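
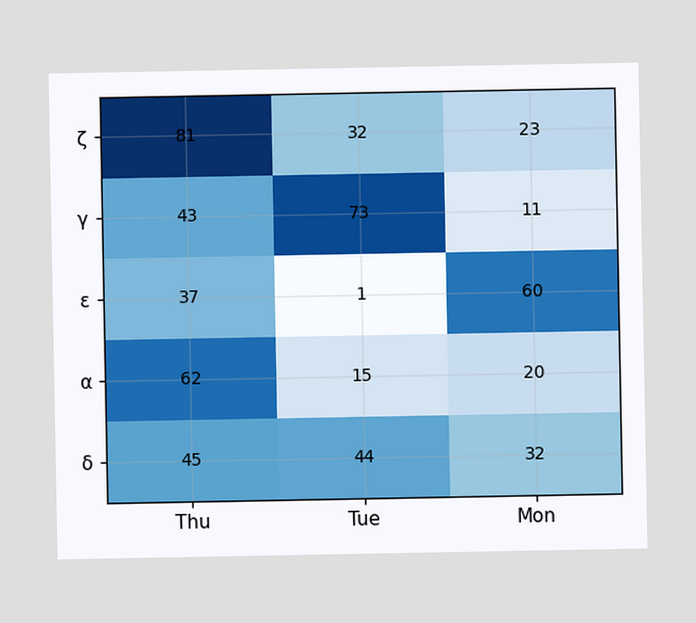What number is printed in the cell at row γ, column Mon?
11

The (γ, Mon) cell reads 11.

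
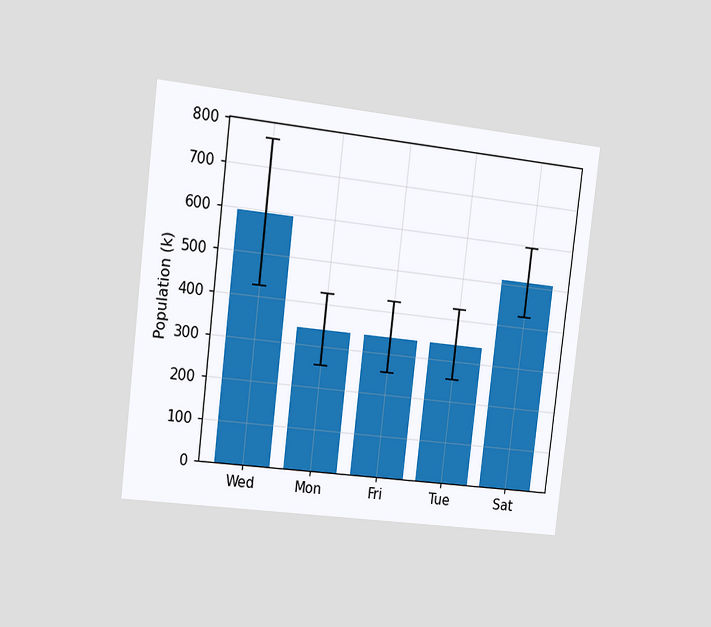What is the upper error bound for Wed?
765k

The chart is tilted about 7° clockwise and viewed slightly from the left. The Wed bar's upper whisker reaches 765k.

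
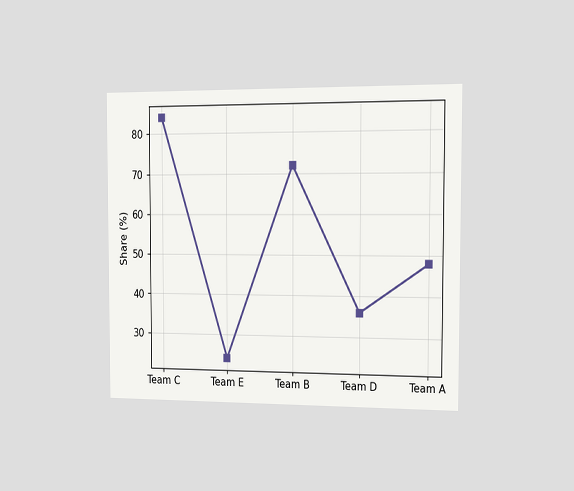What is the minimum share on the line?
24%

The chart is viewed slightly from the right. The lowest point is at Team E, and reading across to the y-axis gives 24%.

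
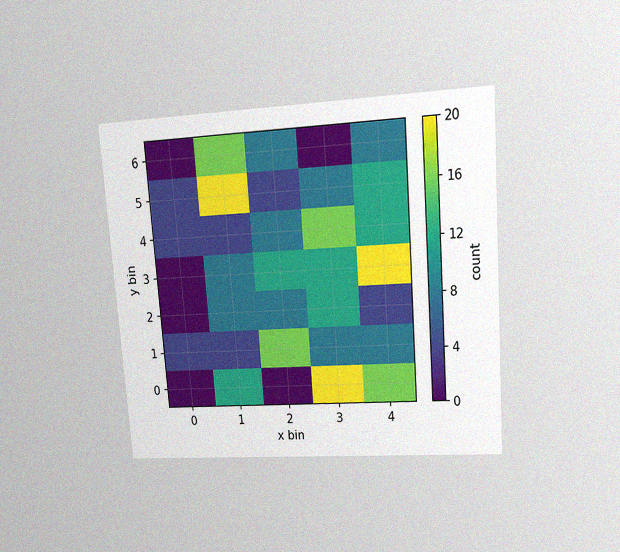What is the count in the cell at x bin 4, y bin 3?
The chart is tilted about 4° counter-clockwise and viewed at a slight angle, with some photo noise. Matching the cell (4, 3) against the colorbar gives 20.

20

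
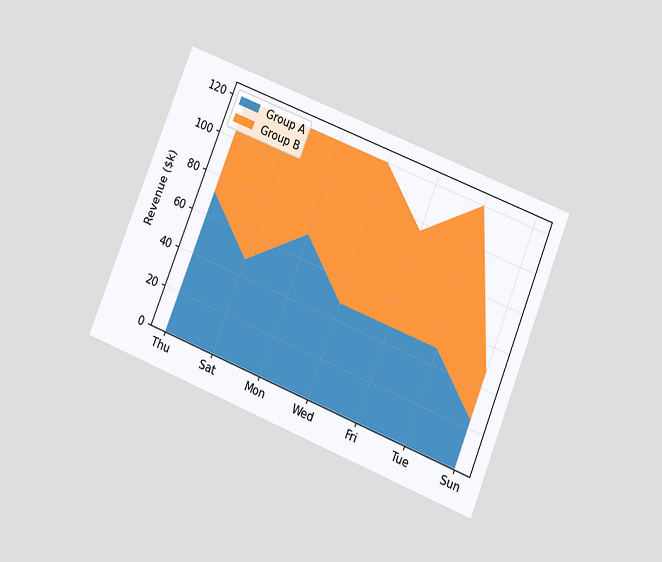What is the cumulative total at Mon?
The chart is tilted about 22° clockwise and viewed at a slight angle. The stacked total at Mon reaches $120k.

$120k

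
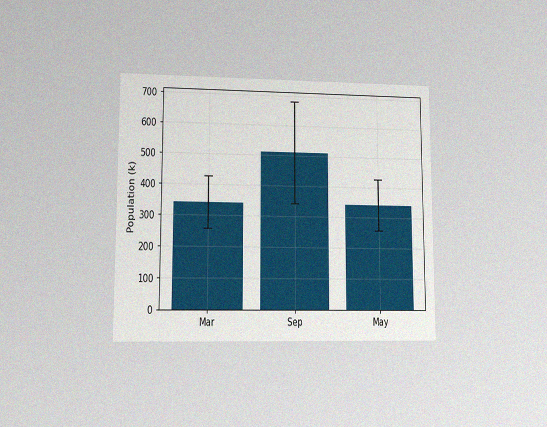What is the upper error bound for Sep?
680k

The chart is viewed at a slight angle, with some photo noise. The Sep bar's upper whisker reaches 680k.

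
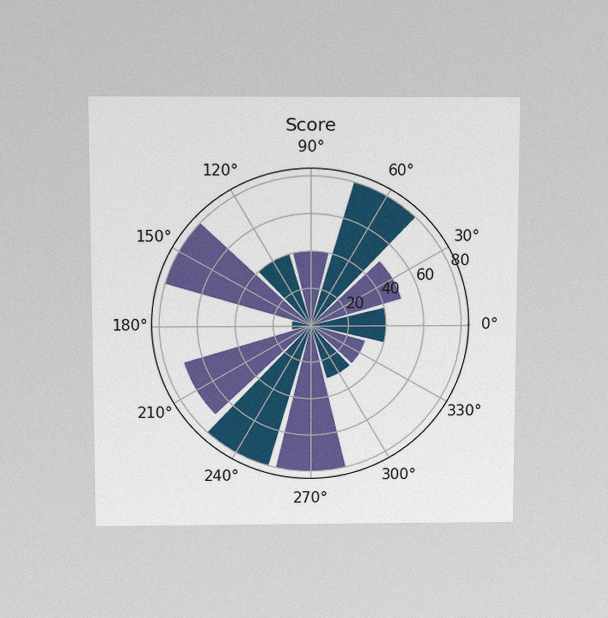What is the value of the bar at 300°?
30

The chart is viewed slightly from above, with some photo noise. The bar at 300° reaches 30 on the radial axis.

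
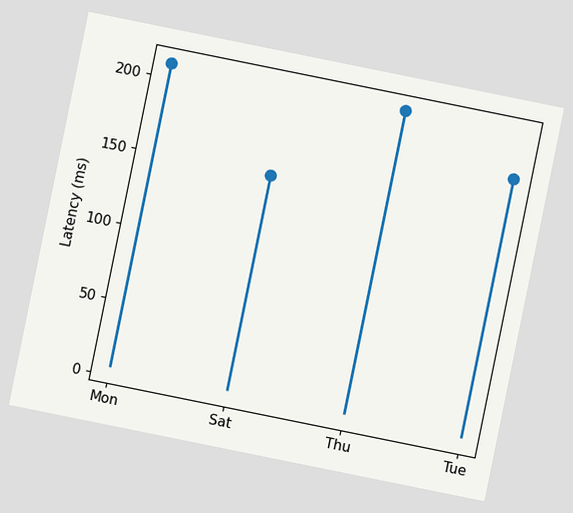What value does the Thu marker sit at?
210ms

The chart is tilted about 11° clockwise. The Thu marker sits at 210ms.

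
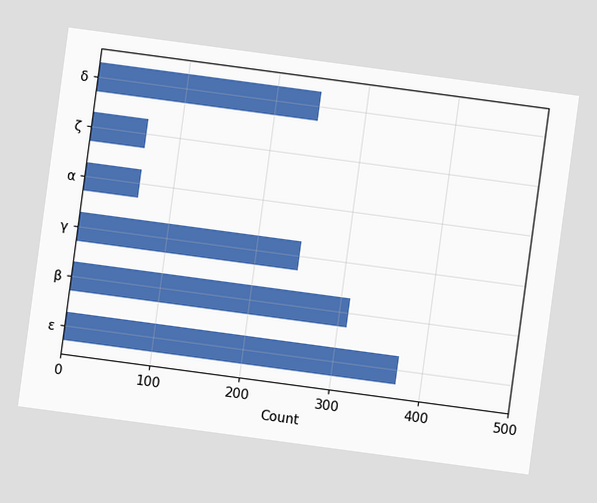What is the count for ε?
372

The chart is tilted about 8° clockwise. Reading along the chart's x-axis, the ε bar reaches 372.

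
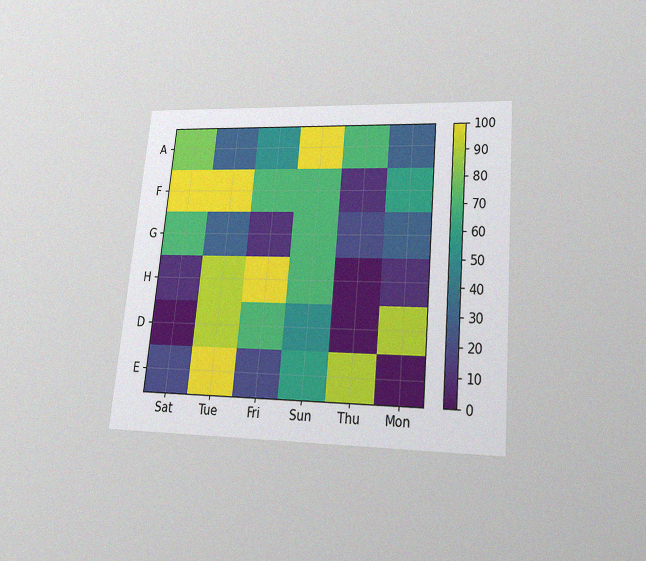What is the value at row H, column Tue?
The chart is tilted about 5° clockwise and viewed slightly from below, with some photo noise. Matching cell (H, Tue) against the colorbar gives 90.

90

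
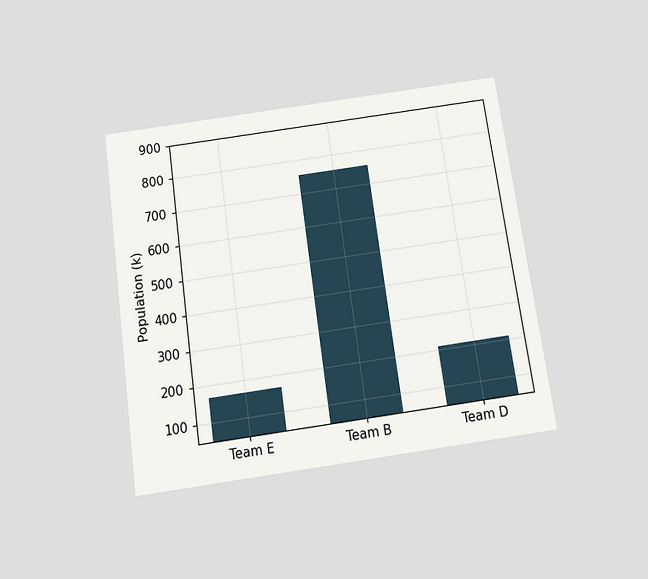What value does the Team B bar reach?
The chart is tilted about 8° counter-clockwise and viewed slightly from below. Reading along the chart's y-axis, the Team B bar reaches 756k.

756k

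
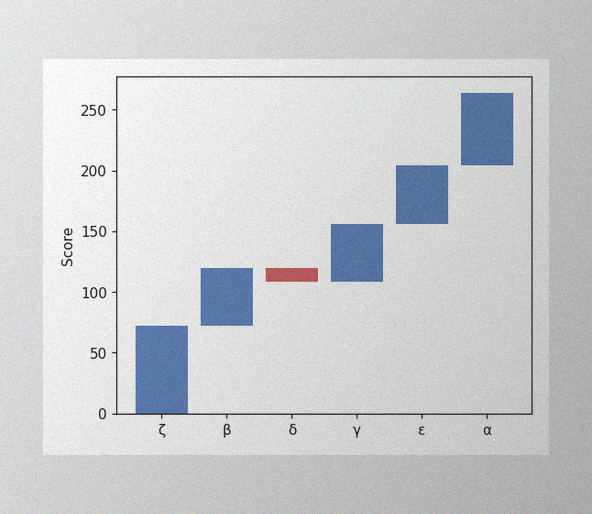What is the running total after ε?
The image has some photo noise and uneven lighting. After ε the running total reaches 204.

204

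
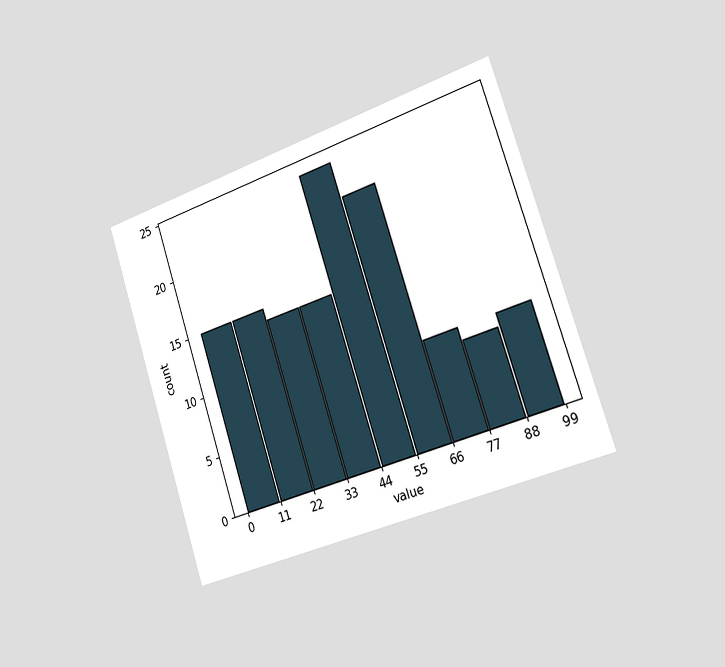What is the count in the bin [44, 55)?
The chart is tilted about 18° counter-clockwise and viewed slightly from the right. The [44, 55) bin has height 24.

24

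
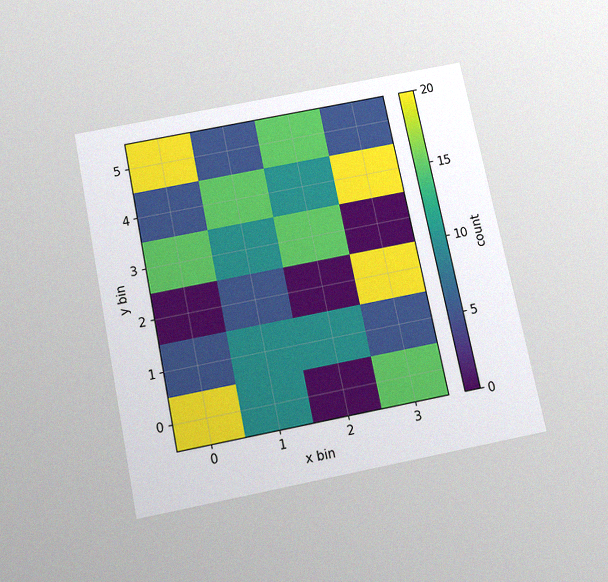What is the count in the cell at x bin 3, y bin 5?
The chart is tilted about 12° counter-clockwise and viewed slightly from below, with some photo noise. Matching the cell (3, 5) against the colorbar gives 5.

5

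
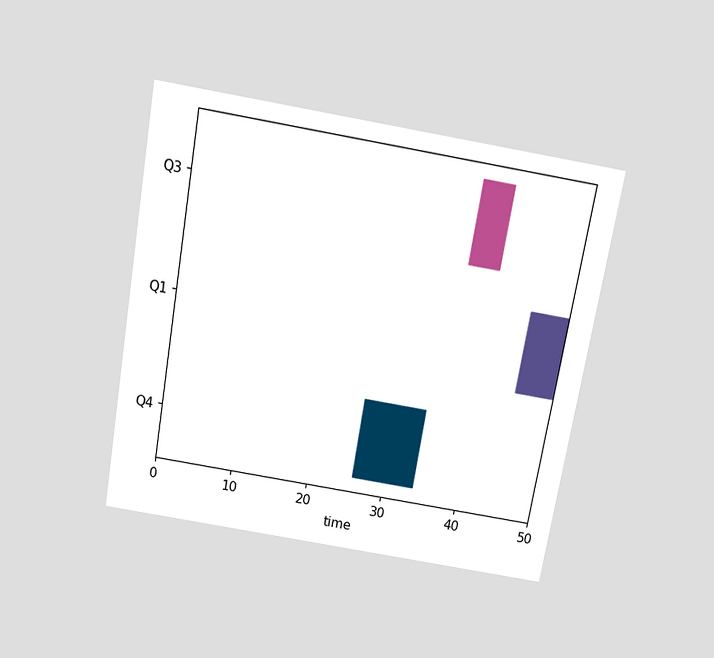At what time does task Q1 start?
45

The chart is tilted about 10° clockwise and viewed slightly from above. The Q1 bar begins at t=45.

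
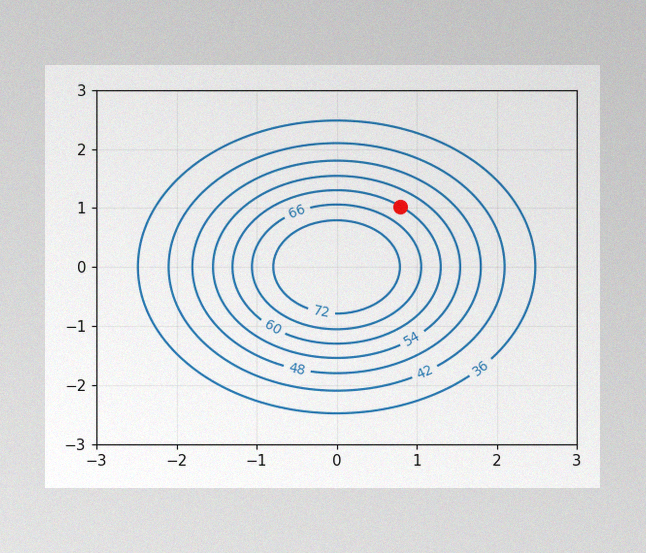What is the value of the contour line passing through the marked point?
The image has some photo noise and uneven lighting. The marked point sits on the contour labelled 60.

60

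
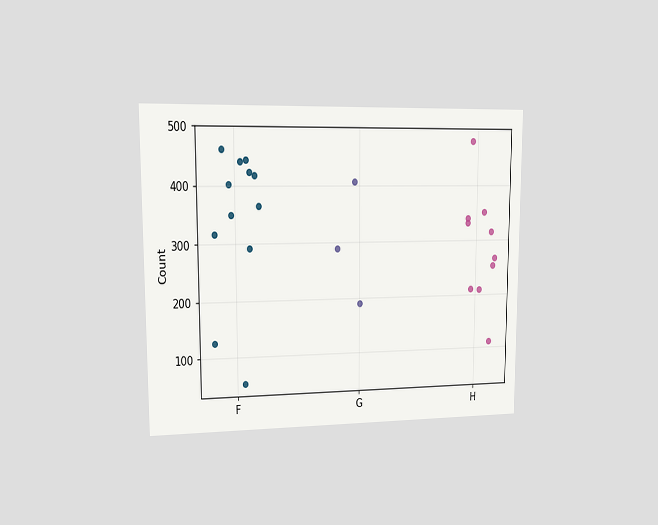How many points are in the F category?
The chart is viewed at a slight angle. Counting the markers in the F column gives 12.

12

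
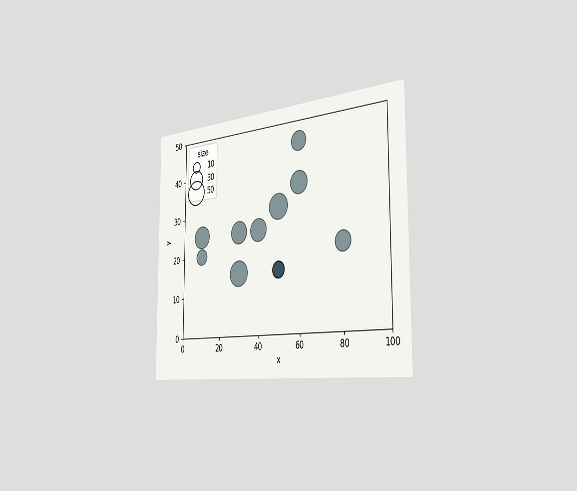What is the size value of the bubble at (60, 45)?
30

The chart is viewed slightly from the right. Matching the bubble at (60, 45) against the size legend gives 30.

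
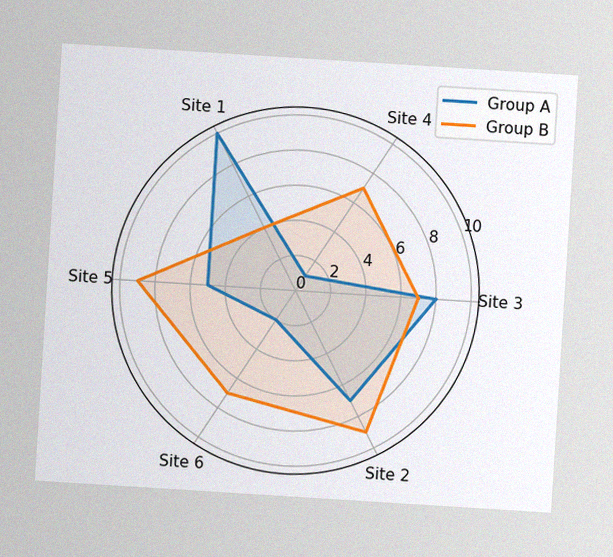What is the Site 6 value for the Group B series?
7

The chart is tilted about 4° clockwise, with some photo noise. On the Site 6 axis, Group B reaches 7.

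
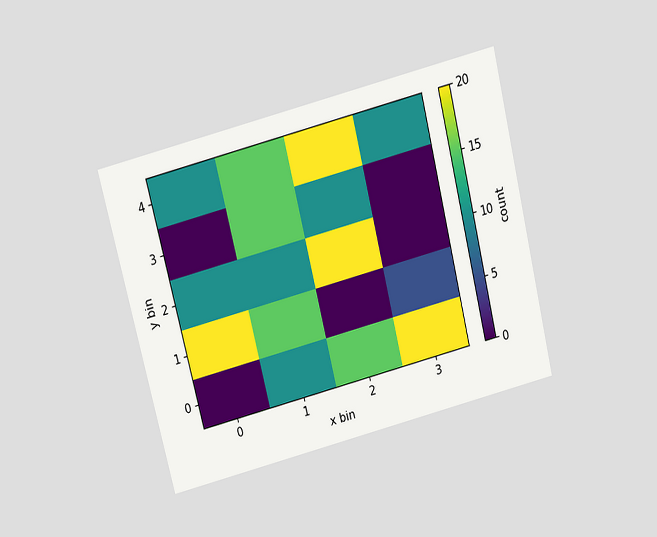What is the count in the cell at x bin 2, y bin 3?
10

The chart is tilted about 14° counter-clockwise and viewed slightly from above. Matching the cell (2, 3) against the colorbar gives 10.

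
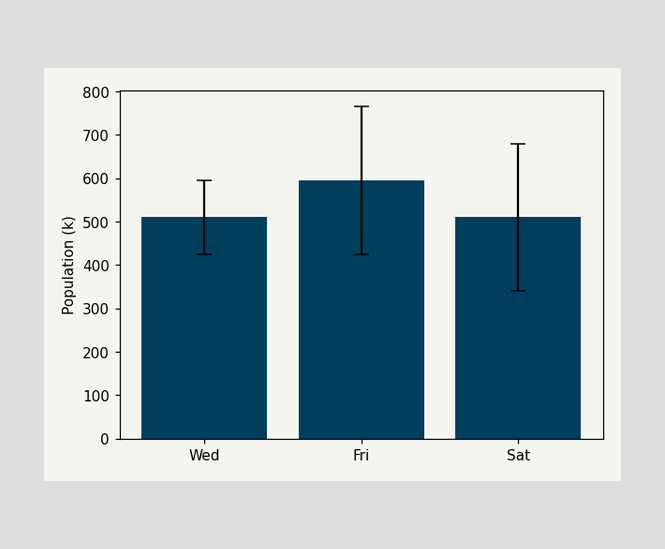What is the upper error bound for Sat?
680k

The Sat bar's upper whisker reaches 680k.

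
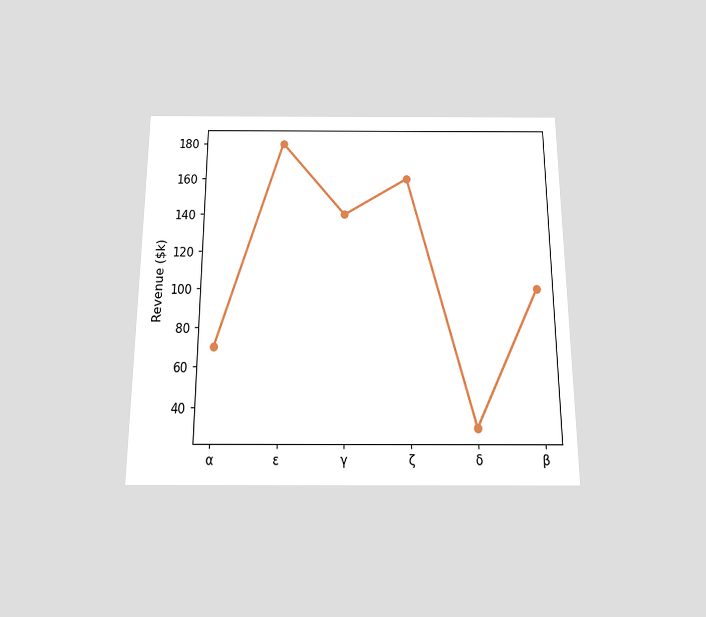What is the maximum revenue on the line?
The chart is viewed slightly from below. The highest point is at ε, and reading across to the y-axis gives $180k.

$180k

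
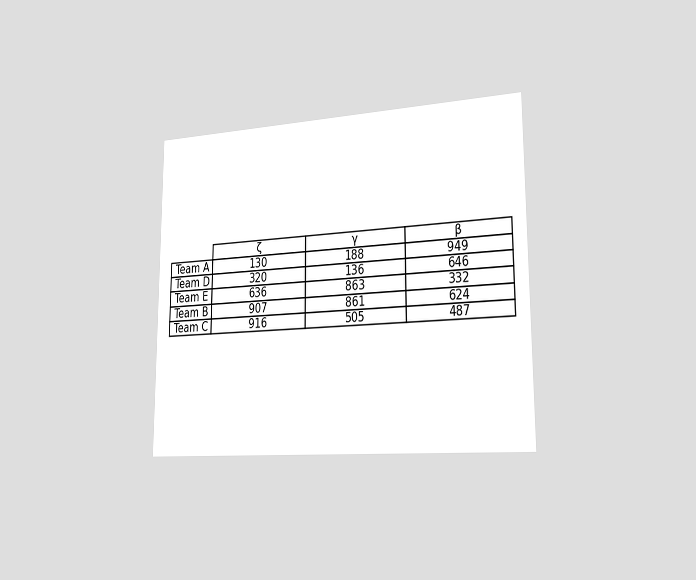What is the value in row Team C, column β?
487

The chart is viewed slightly from the right. The (Team C, β) cell reads 487.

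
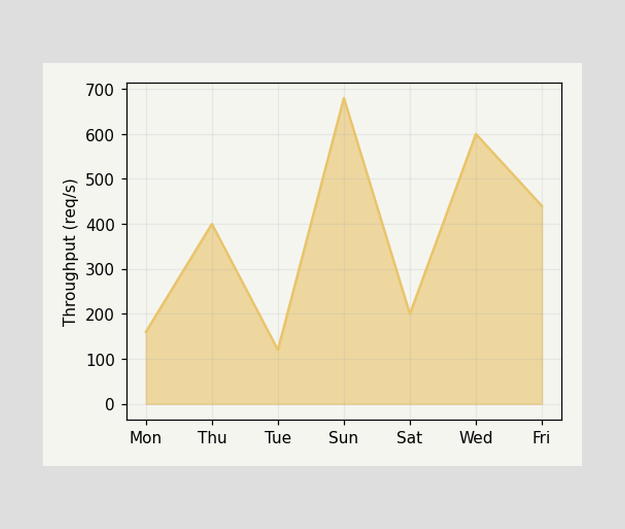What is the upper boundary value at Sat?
200req/s

At Sat the upper boundary is at 200req/s.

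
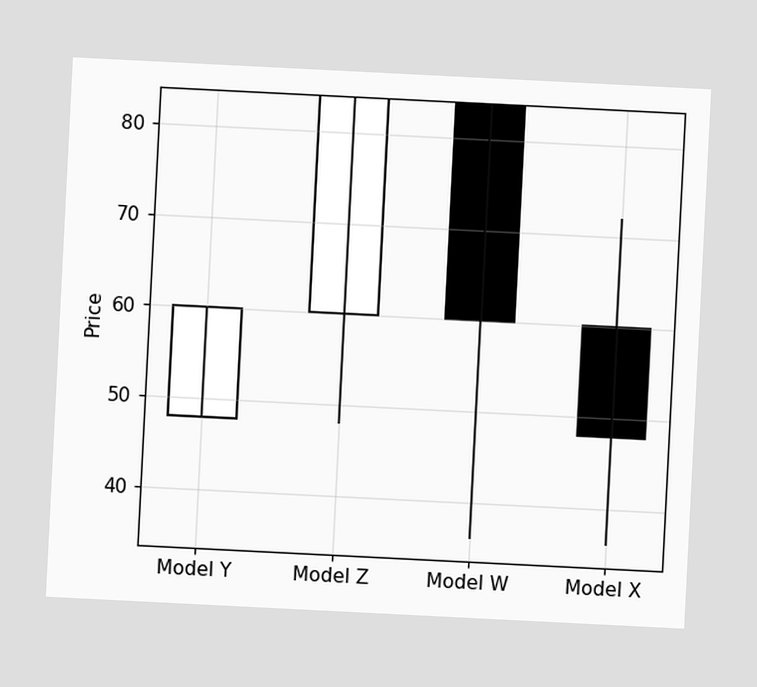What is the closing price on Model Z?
84

The chart is tilted about 3° clockwise. The Model Z candle closes at 84.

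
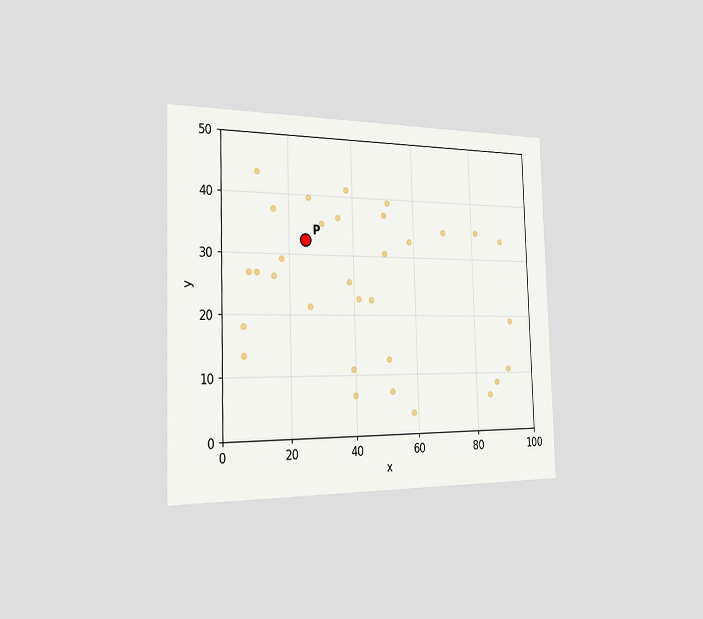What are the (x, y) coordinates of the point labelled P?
(25, 32.5)

The chart is viewed slightly from the left. Following the gridlines from P to each axis, P sits at (25, 32.5).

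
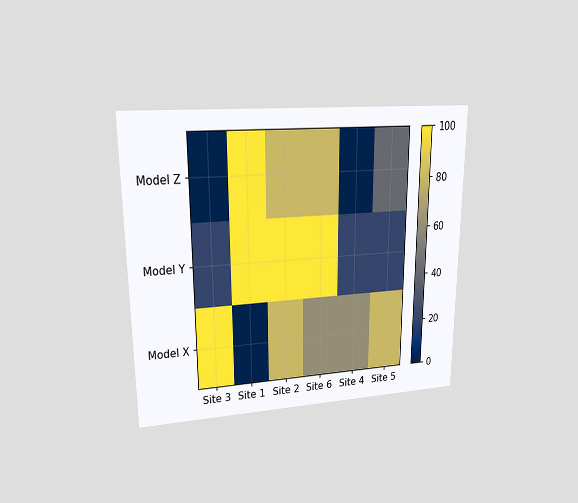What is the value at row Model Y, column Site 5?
The chart is viewed at a slight angle. Matching cell (Model Y, Site 5) against the colorbar gives 20.

20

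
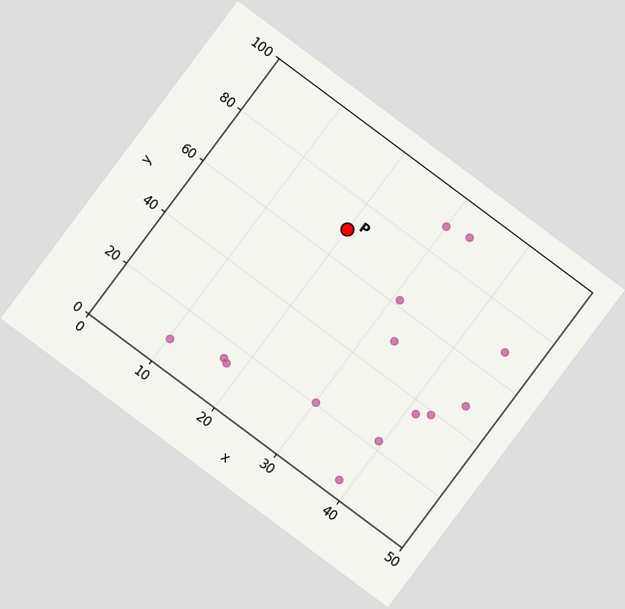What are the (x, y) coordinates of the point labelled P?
The chart is tilted about 37° clockwise. Following the gridlines from P to each axis, P sits at (20, 70).

(20, 70)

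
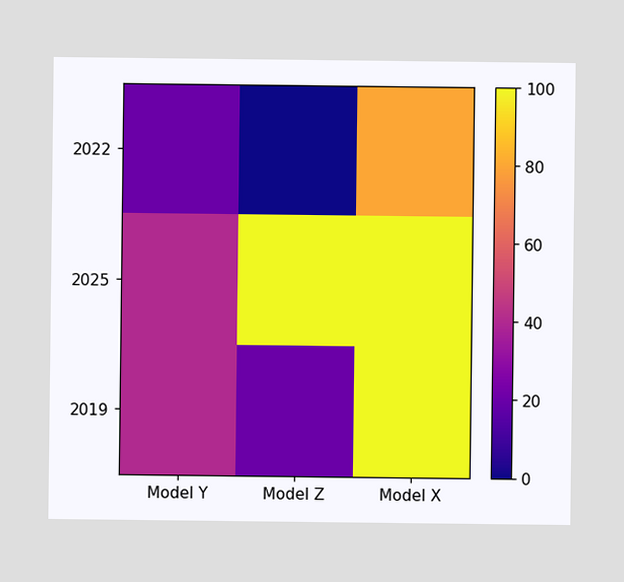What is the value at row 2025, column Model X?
100

Matching cell (2025, Model X) against the colorbar gives 100.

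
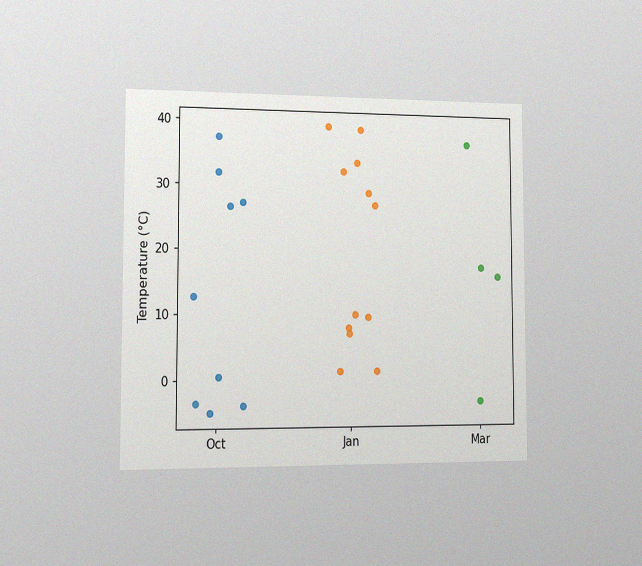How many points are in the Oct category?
The chart is viewed slightly from the left, with some photo noise. Counting the markers in the Oct column gives 9.

9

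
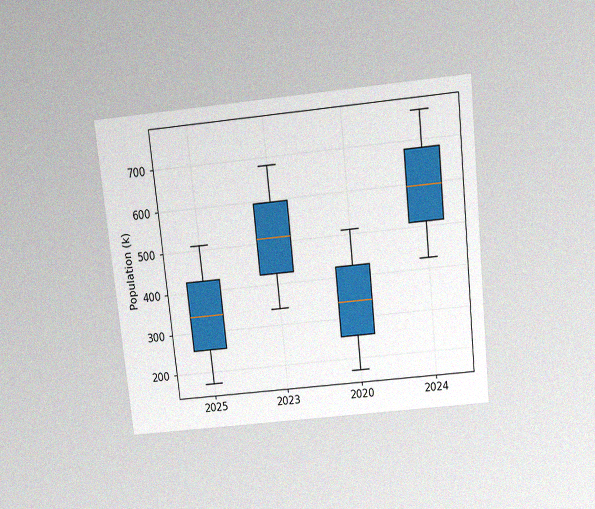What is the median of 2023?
510k

The chart is tilted about 6° counter-clockwise and viewed slightly from above, with some photo noise. The median line in the 2023 box sits at 510k.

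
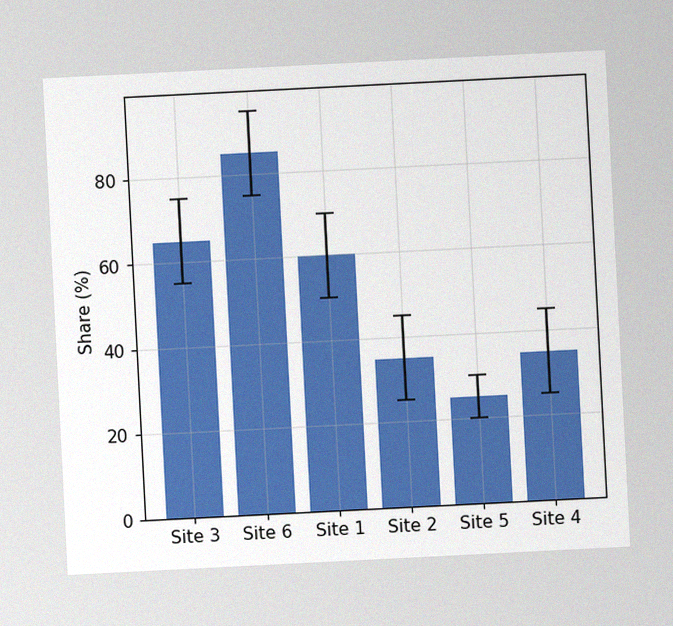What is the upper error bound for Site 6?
The chart is tilted about 3° counter-clockwise, with some photo noise. The Site 6 bar's upper whisker reaches 95%.

95%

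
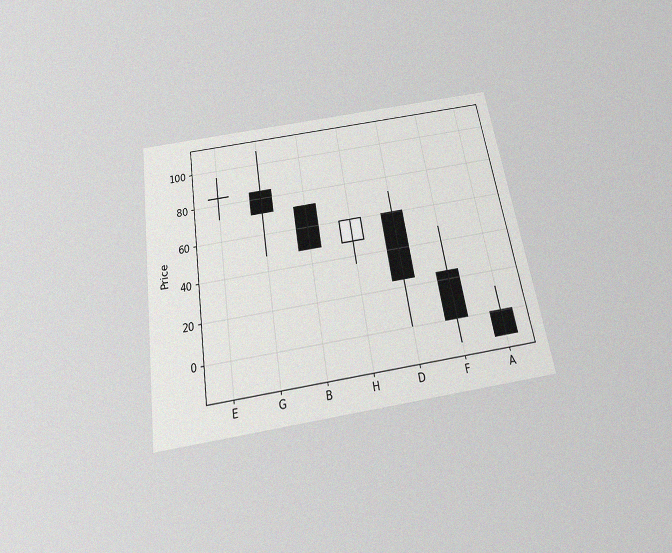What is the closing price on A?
-12

The chart is tilted about 9° counter-clockwise and viewed slightly from below, with some photo noise. The A candle closes at -12.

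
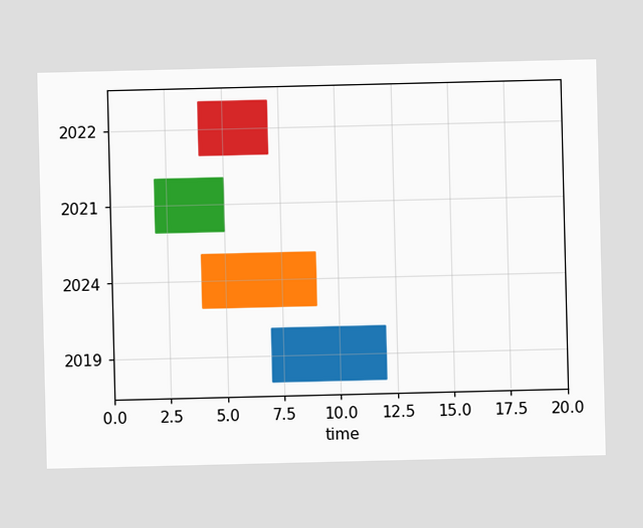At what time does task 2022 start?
4

The 2022 bar begins at t=4.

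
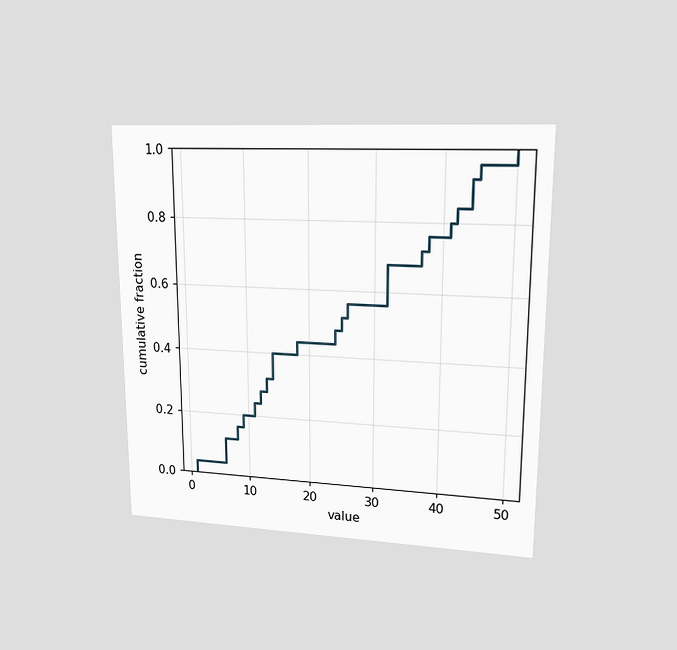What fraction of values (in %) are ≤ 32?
The chart is viewed at a slight angle. At x=32 the ECDF step is at 68%.

68%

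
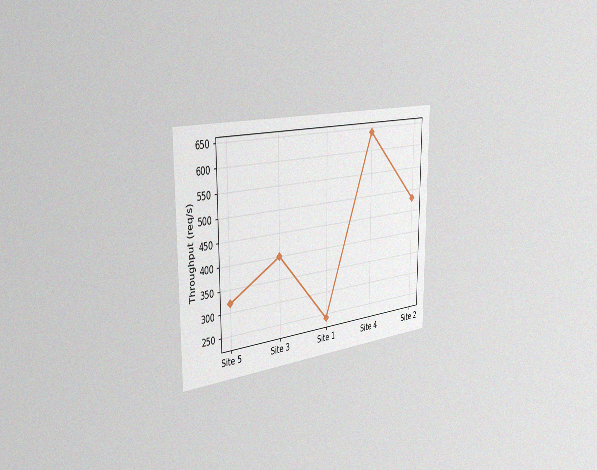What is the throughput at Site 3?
The chart is viewed slightly from the left, with some photo noise. At Site 3, the line is at 400req/s.

400req/s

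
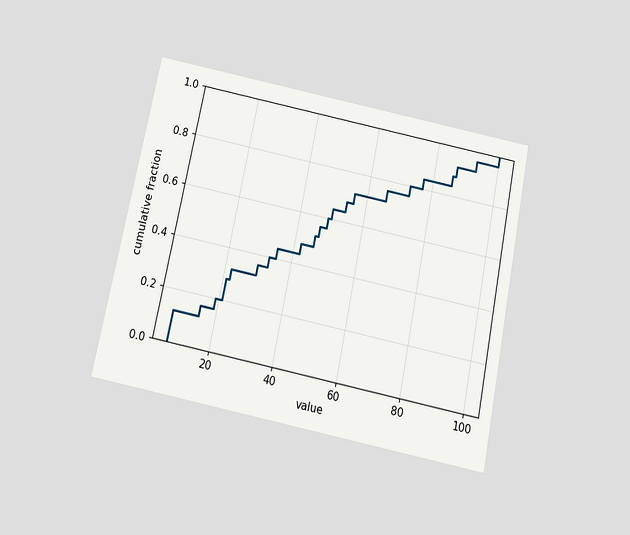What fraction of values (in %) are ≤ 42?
The chart is tilted about 11° clockwise and viewed slightly from below. At x=42 the ECDF step is at 48%.

48%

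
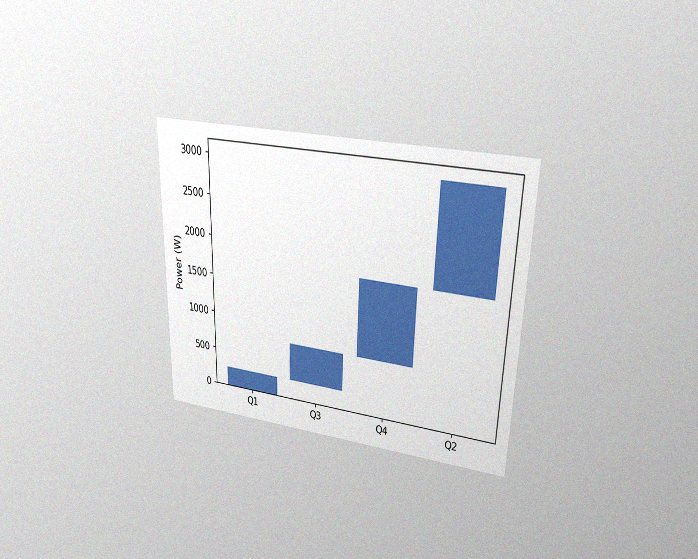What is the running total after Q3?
750W

The chart is viewed at a slight angle, with some photo noise. After Q3 the running total reaches 750W.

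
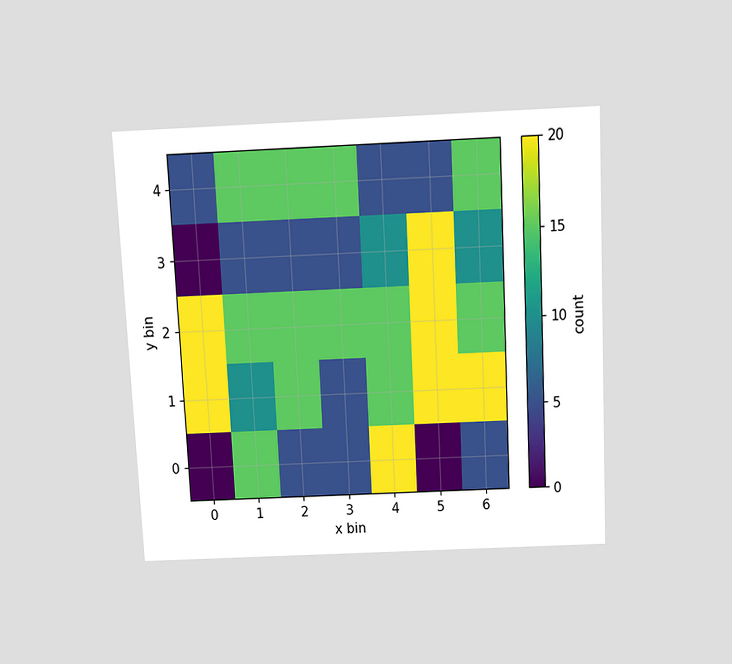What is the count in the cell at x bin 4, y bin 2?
The chart is tilted about 3° counter-clockwise and viewed slightly from above. Matching the cell (4, 2) against the colorbar gives 15.

15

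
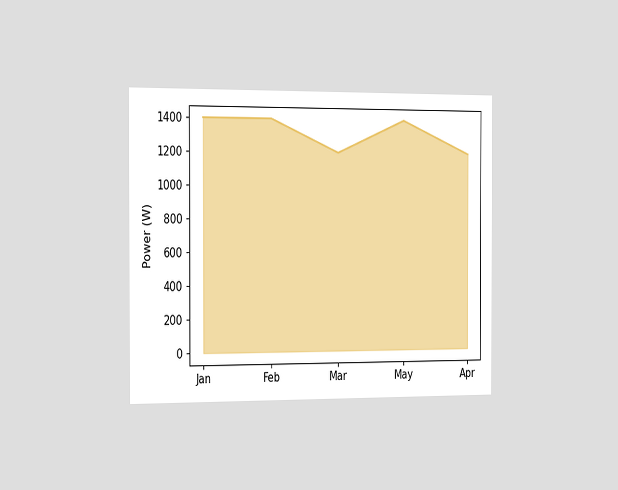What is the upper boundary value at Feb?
The chart is viewed slightly from the left. At Feb the upper boundary is at 1400W.

1400W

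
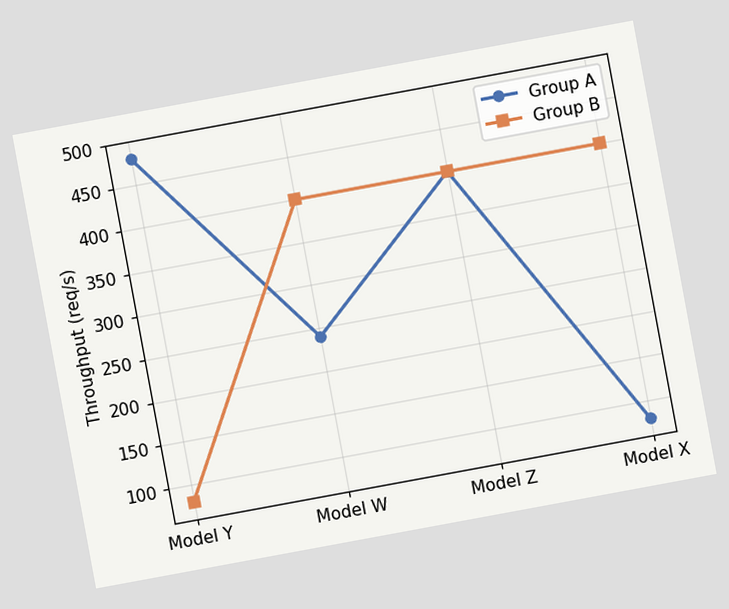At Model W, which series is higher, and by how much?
Group B, by 160req/s

The chart is tilted about 10° counter-clockwise. At Model W, Group B sits above the other line by 160req/s.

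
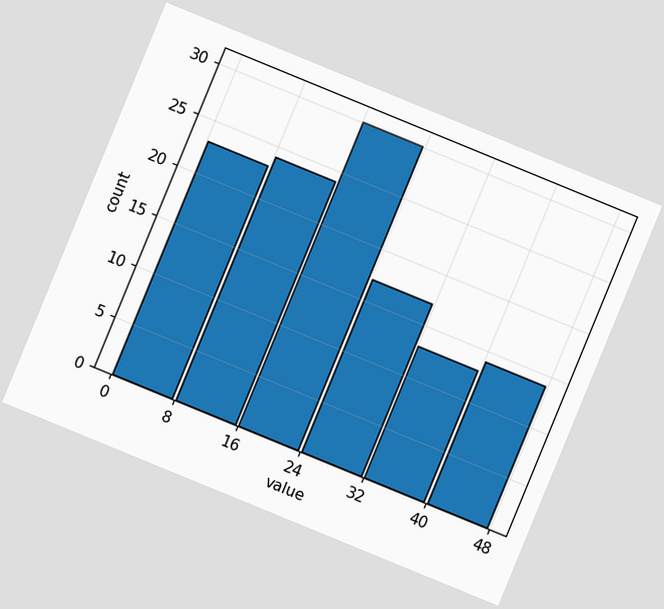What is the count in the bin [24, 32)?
17

The chart is tilted about 22° clockwise. The [24, 32) bin has height 17.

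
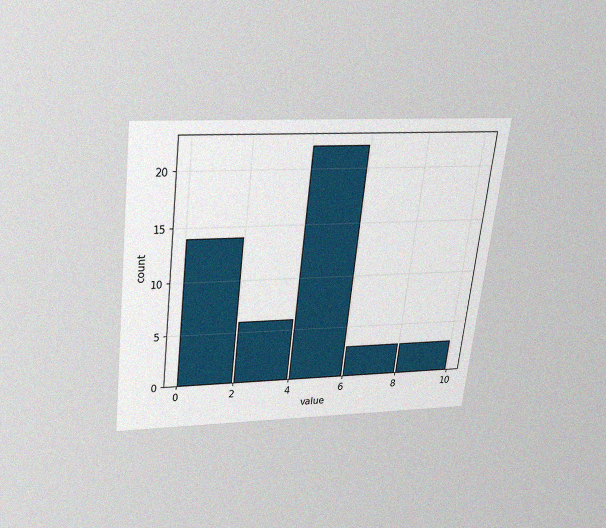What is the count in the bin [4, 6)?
22

The chart is tilted about 7° clockwise and viewed slightly from above, with some photo noise. The [4, 6) bin has height 22.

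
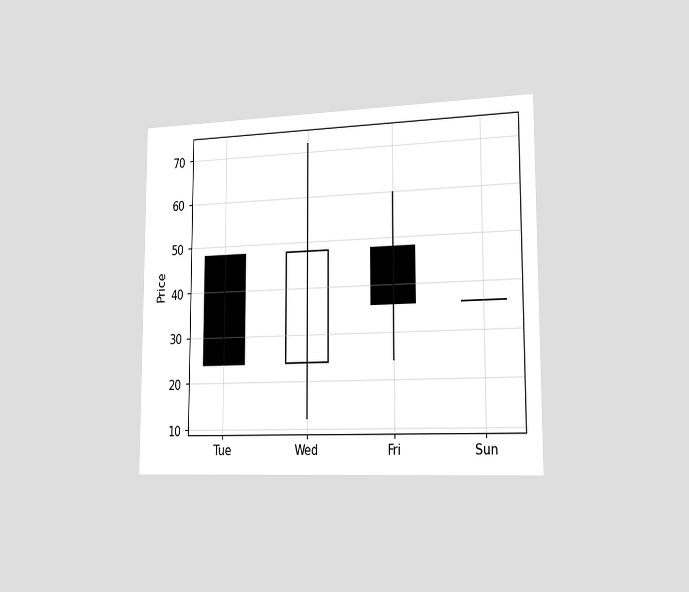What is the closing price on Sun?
36

The chart is viewed slightly from the right. The Sun candle closes at 36.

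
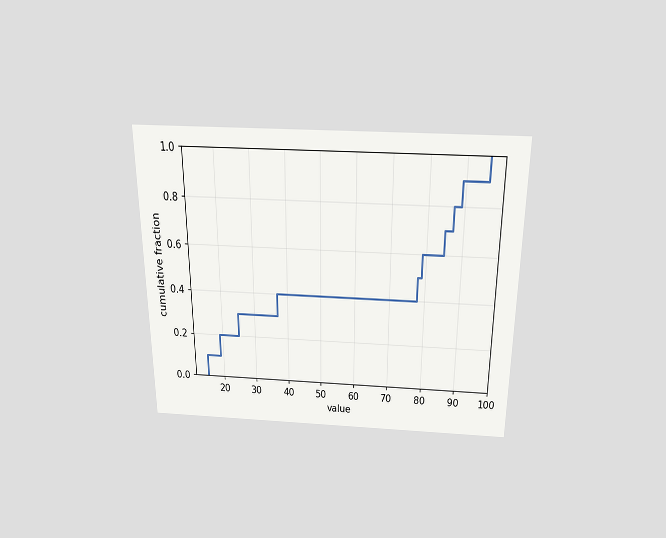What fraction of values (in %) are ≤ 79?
60%

The chart is viewed slightly from above. At x=79 the ECDF step is at 60%.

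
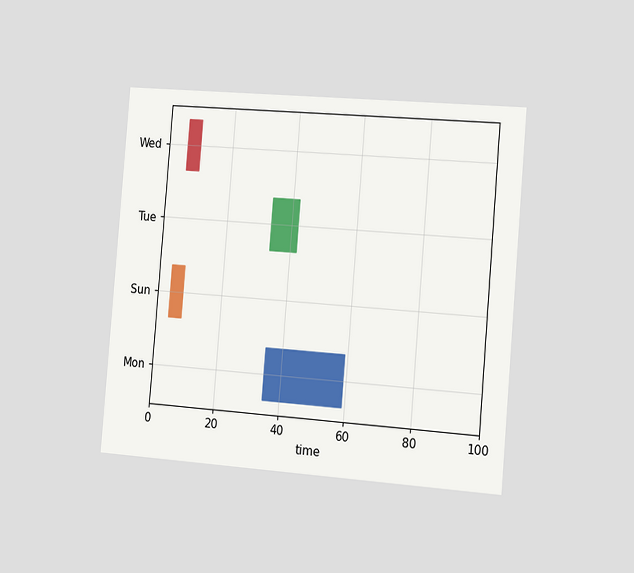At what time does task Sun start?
The chart is tilted about 5° clockwise and viewed slightly from the right. The Sun bar begins at t=4.

4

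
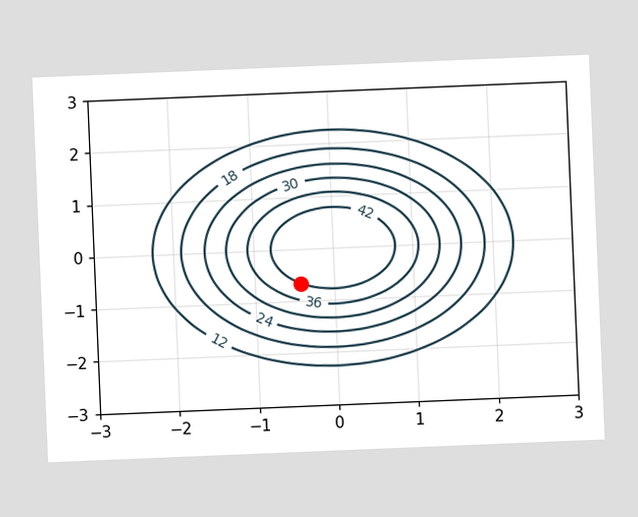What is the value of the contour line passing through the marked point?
The chart is tilted about 2° counter-clockwise. The marked point sits on the contour labelled 42.

42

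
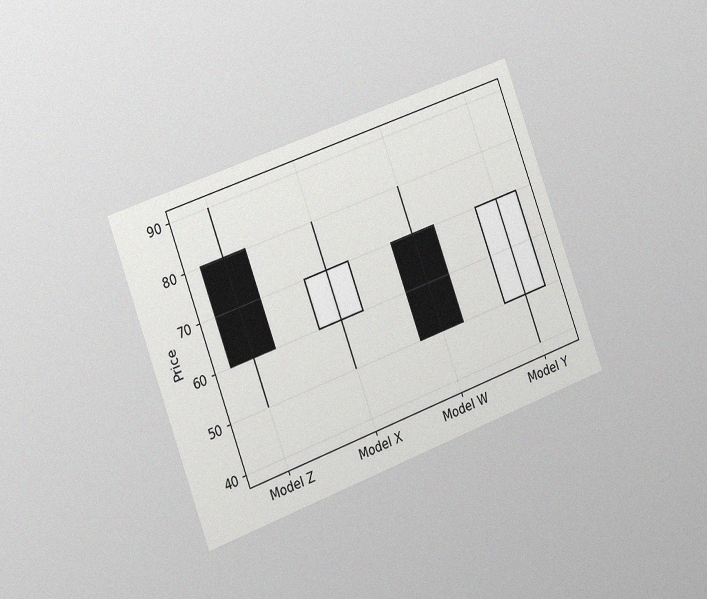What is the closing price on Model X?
The chart is tilted about 20° counter-clockwise and viewed slightly from the left, with some photo noise. The Model X candle closes at 70.

70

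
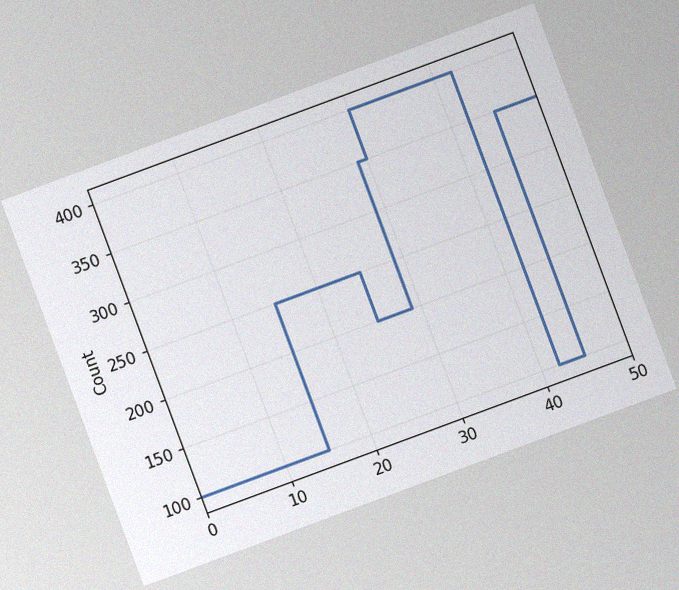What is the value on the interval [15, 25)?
The chart is tilted about 20° counter-clockwise, with some photo noise. On [15, 25) the step sits at 250.

250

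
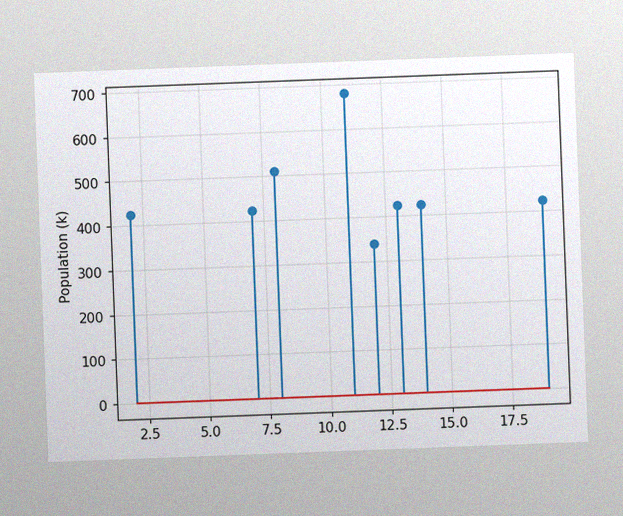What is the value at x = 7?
The chart is tilted about 2° counter-clockwise, with some photo noise. The stem at x=7 reaches 425k.

425k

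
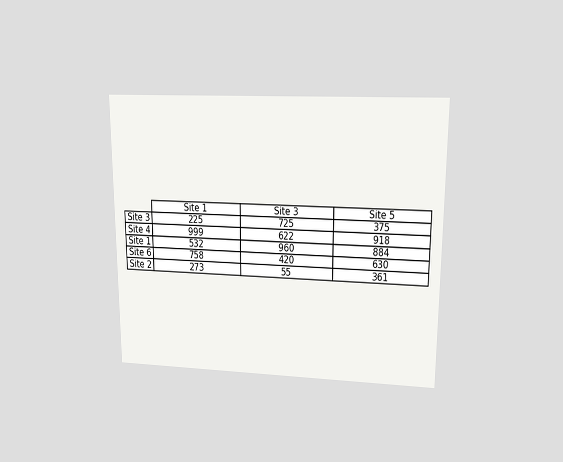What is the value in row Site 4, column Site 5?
The chart is viewed at a slight angle. The (Site 4, Site 5) cell reads 918.

918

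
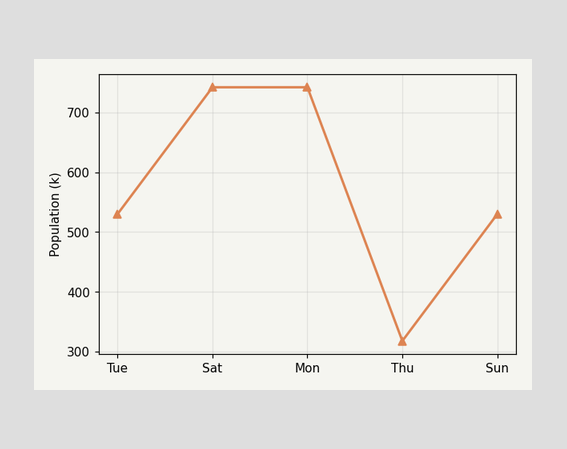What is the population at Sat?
At Sat, the line is at 742k.

742k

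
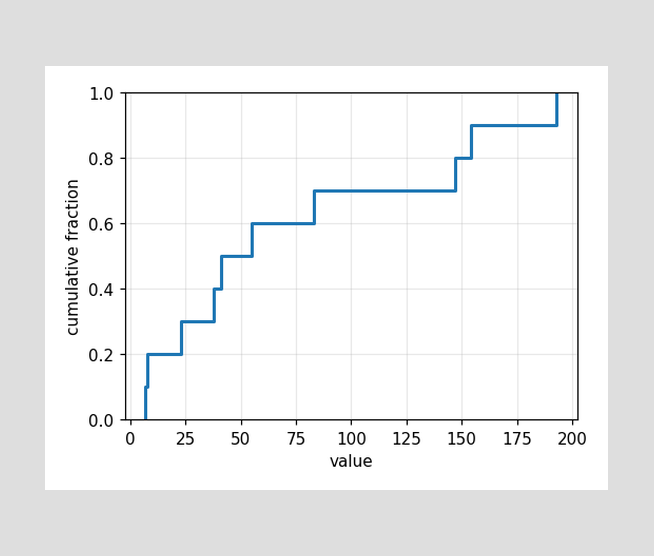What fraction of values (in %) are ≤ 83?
At x=83 the ECDF step is at 70%.

70%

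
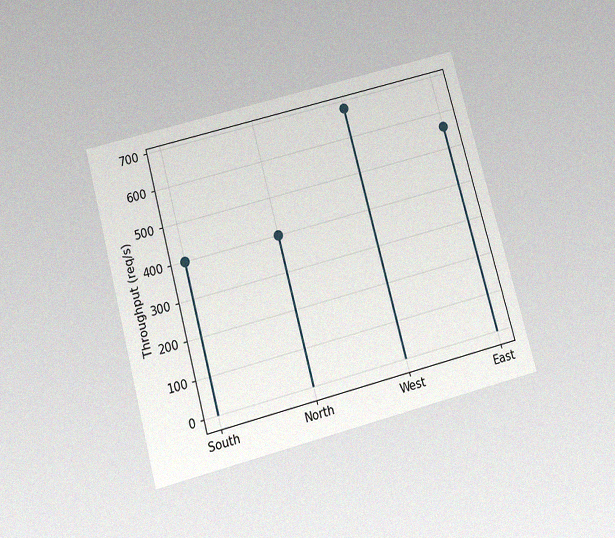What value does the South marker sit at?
400req/s

The chart is tilted about 15° counter-clockwise and viewed slightly from below, with some photo noise. The South marker sits at 400req/s.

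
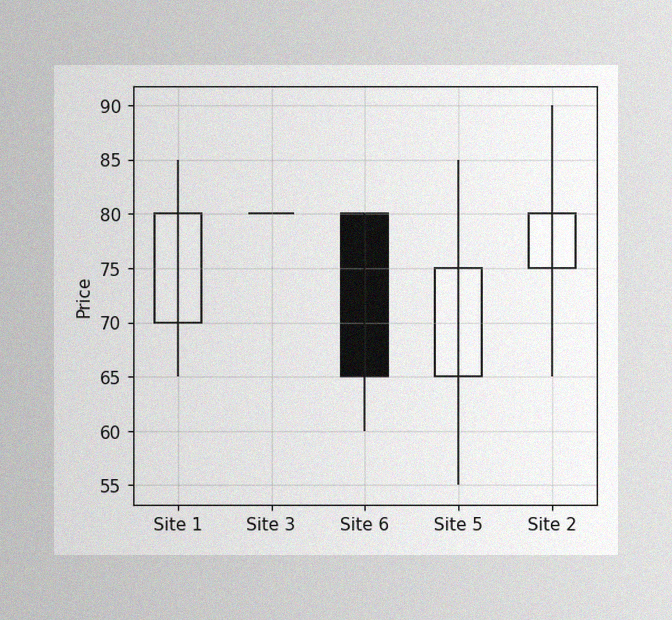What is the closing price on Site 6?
The image has some photo noise and uneven lighting. The Site 6 candle closes at 65.

65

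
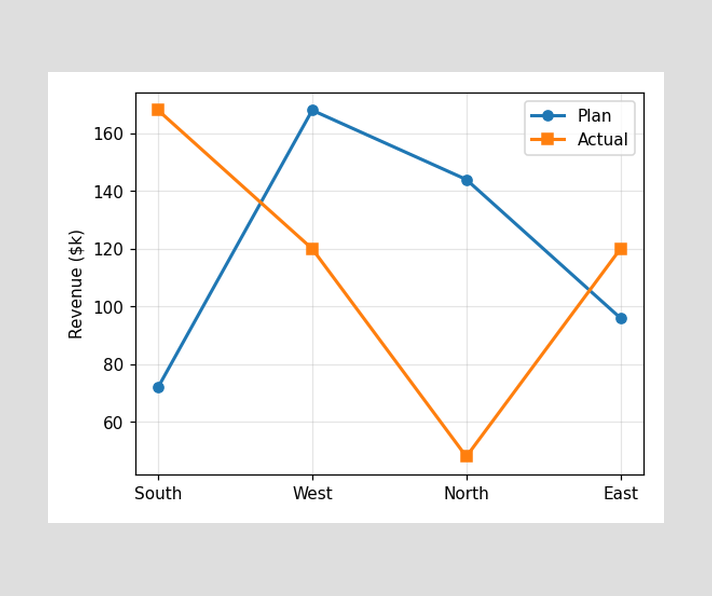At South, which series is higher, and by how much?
Actual, by $96k

At South, Actual sits above the other line by $96k.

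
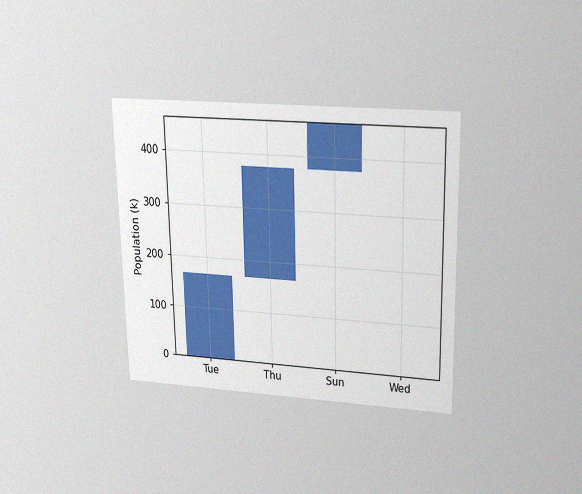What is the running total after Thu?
378k

The chart is viewed slightly from above, with some photo noise. After Thu the running total reaches 378k.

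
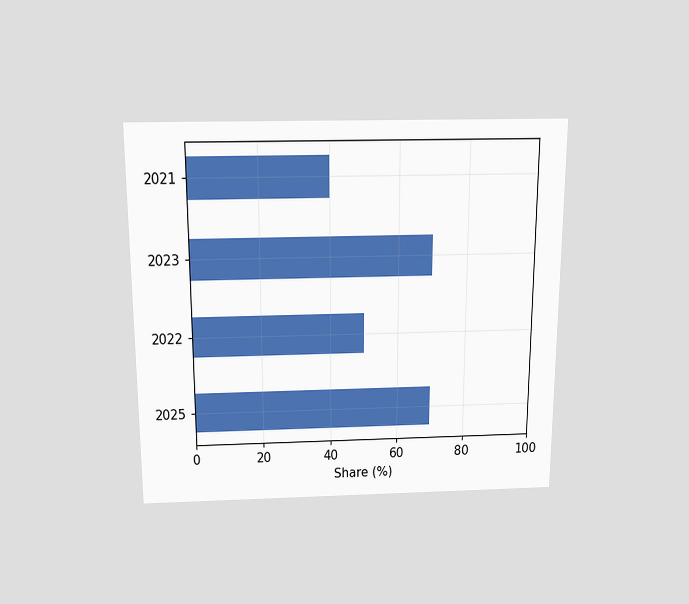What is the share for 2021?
The chart is viewed slightly from above. Reading along the chart's x-axis, the 2021 bar reaches 40%.

40%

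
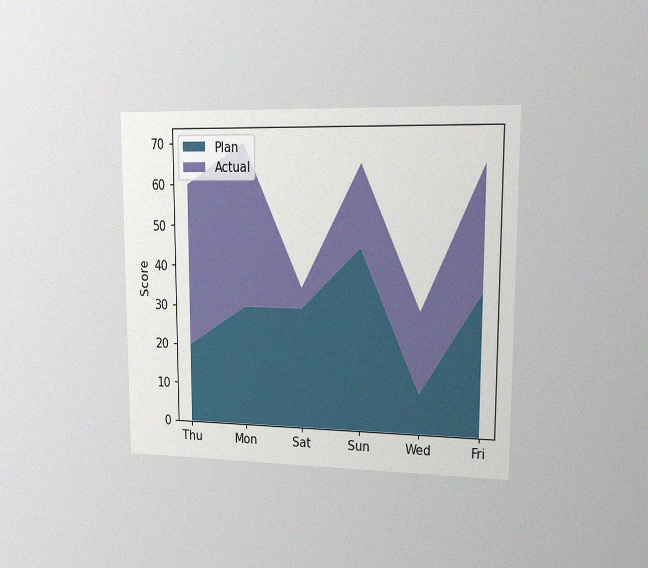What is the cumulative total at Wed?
30

The chart is viewed slightly from the right, with some photo noise. The stacked total at Wed reaches 30.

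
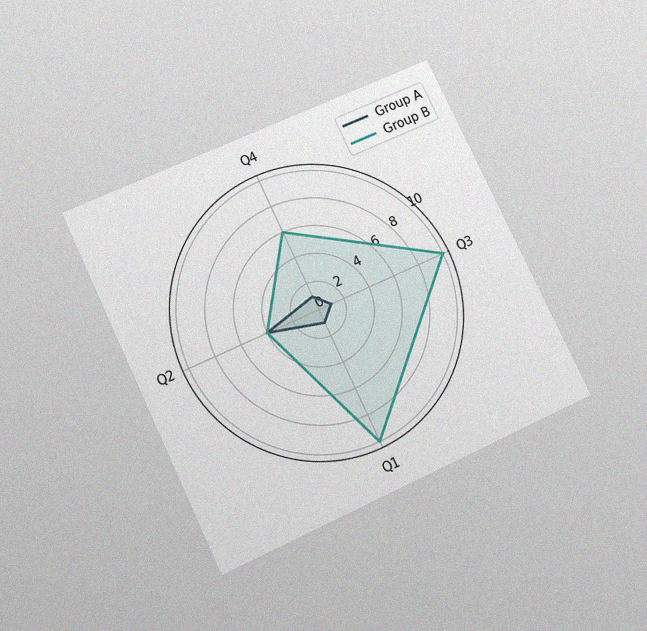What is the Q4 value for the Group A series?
1

The chart is tilted about 26° counter-clockwise and viewed slightly from below, with some photo noise. On the Q4 axis, Group A reaches 1.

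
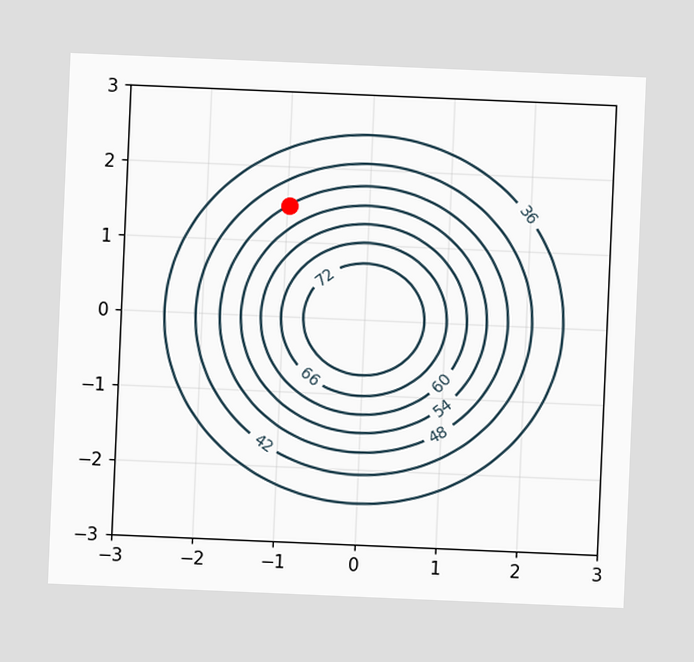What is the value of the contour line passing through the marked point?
The chart is tilted about 2° clockwise. The marked point sits on the contour labelled 48.

48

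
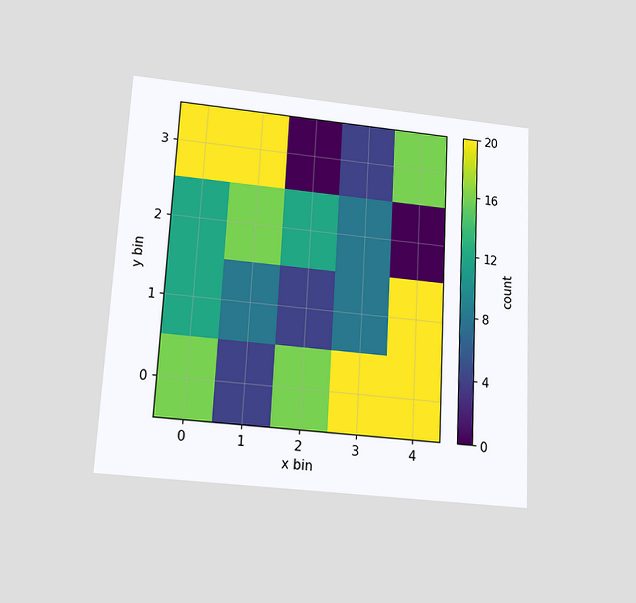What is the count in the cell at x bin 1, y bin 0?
The chart is tilted about 3° clockwise and viewed slightly from below. Matching the cell (1, 0) against the colorbar gives 4.

4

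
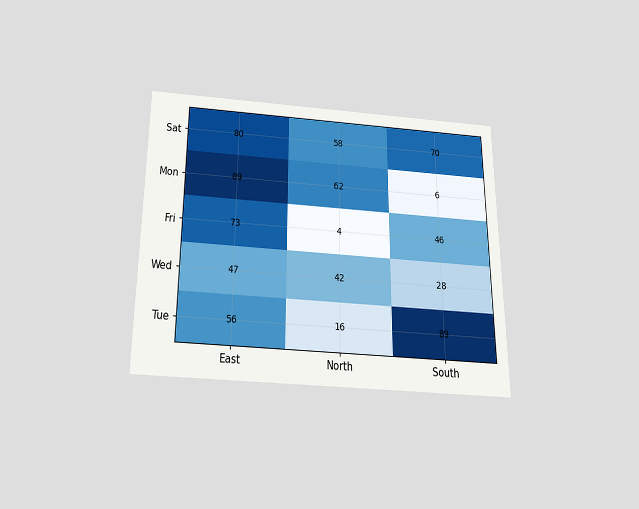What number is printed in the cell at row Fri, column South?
46

The chart is viewed slightly from below. The (Fri, South) cell reads 46.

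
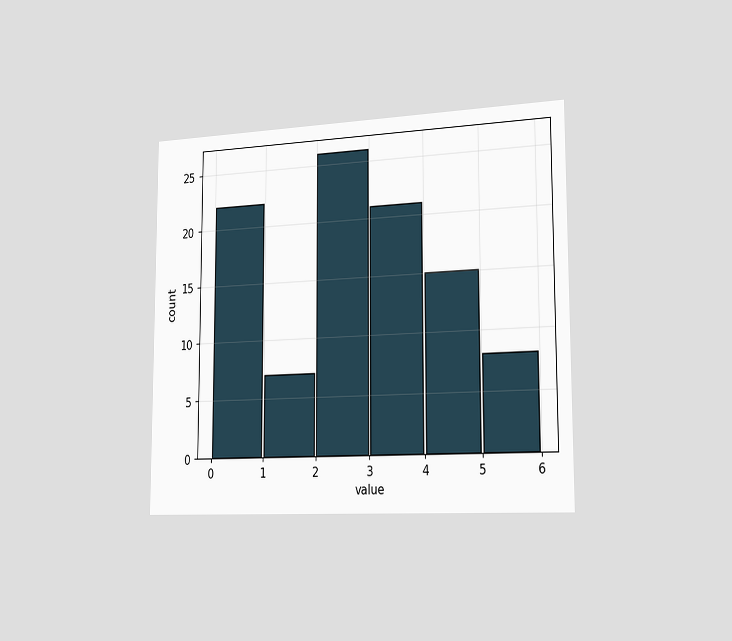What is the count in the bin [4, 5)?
15

The chart is viewed slightly from the right. The [4, 5) bin has height 15.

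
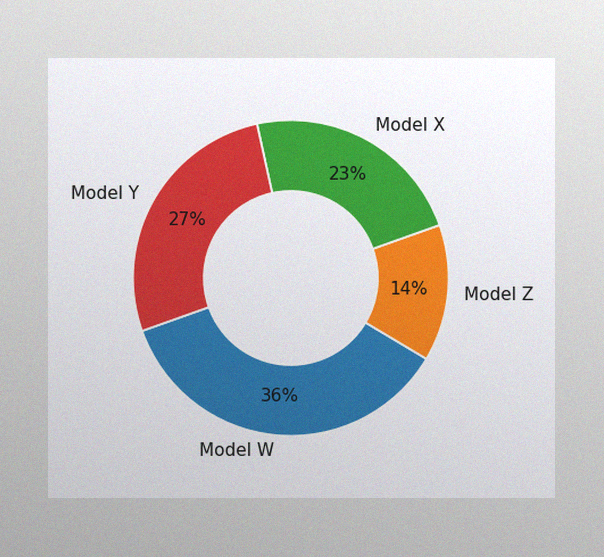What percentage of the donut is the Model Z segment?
The image has some photo noise and uneven lighting. The Model Z segment takes up 14% of the ring.

14%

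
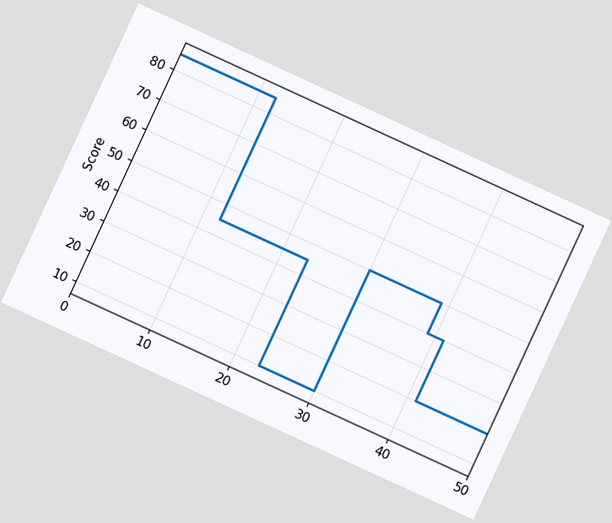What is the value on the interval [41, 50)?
The chart is tilted about 25° clockwise. On [41, 50) the step sits at 20.

20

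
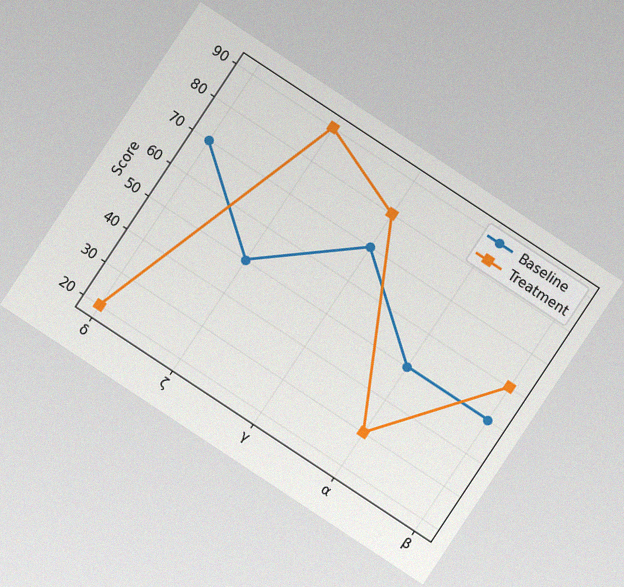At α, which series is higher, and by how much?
The chart is tilted about 34° clockwise, with some photo noise. At α, Baseline sits above the other line by 20.

Baseline, by 20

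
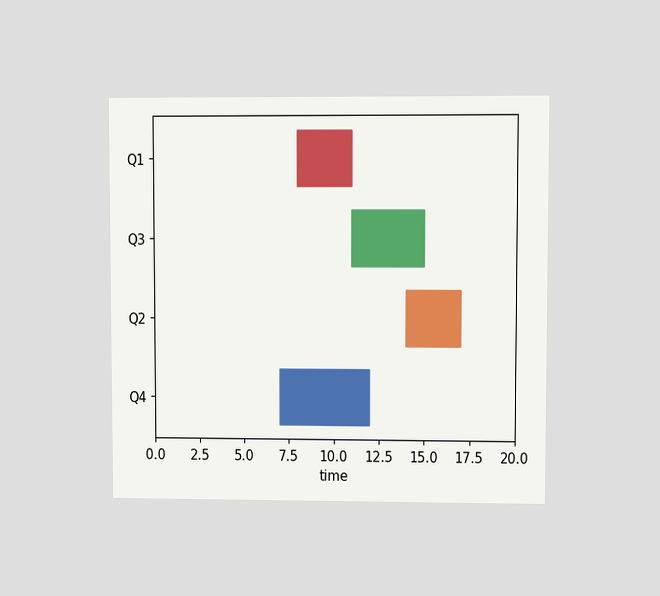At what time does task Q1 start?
8

The chart is viewed at a slight angle. The Q1 bar begins at t=8.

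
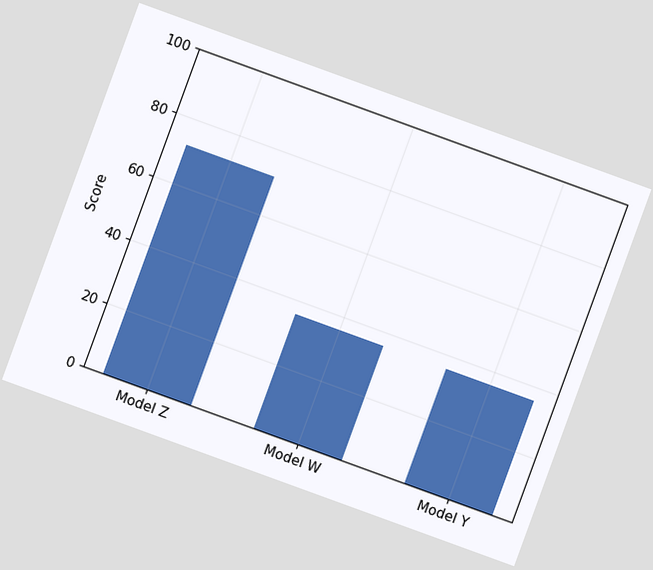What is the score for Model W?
The chart is tilted about 20° clockwise. Reading along the chart's y-axis, the Model W bar reaches 36.

36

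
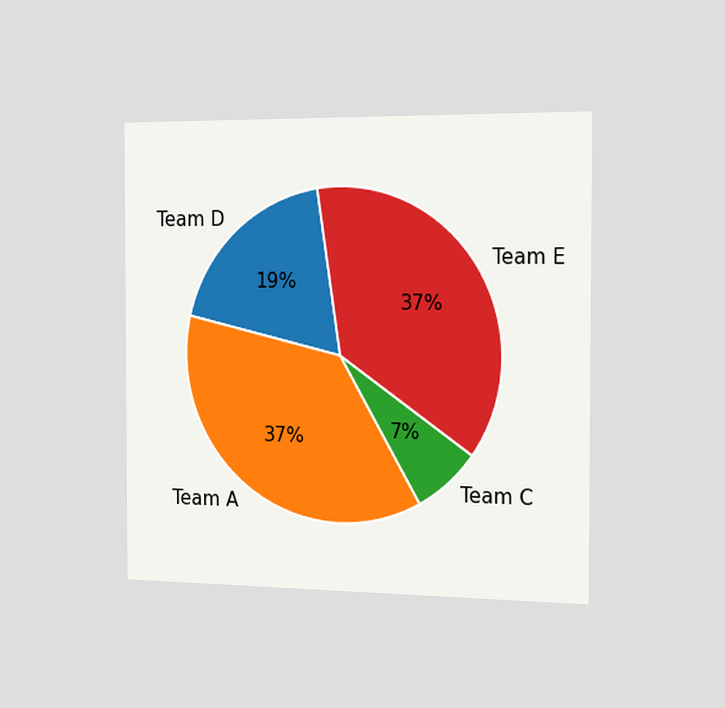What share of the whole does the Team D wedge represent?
19%

The chart is viewed slightly from the right. The Team D slice takes up 19% of the pie.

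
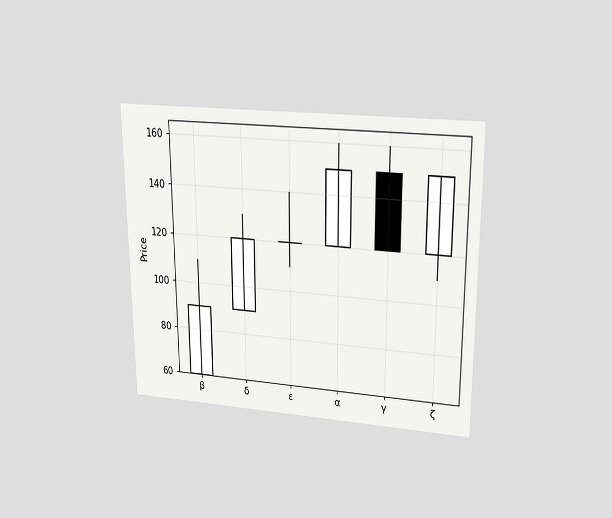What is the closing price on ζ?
150

The chart is viewed slightly from above. The ζ candle closes at 150.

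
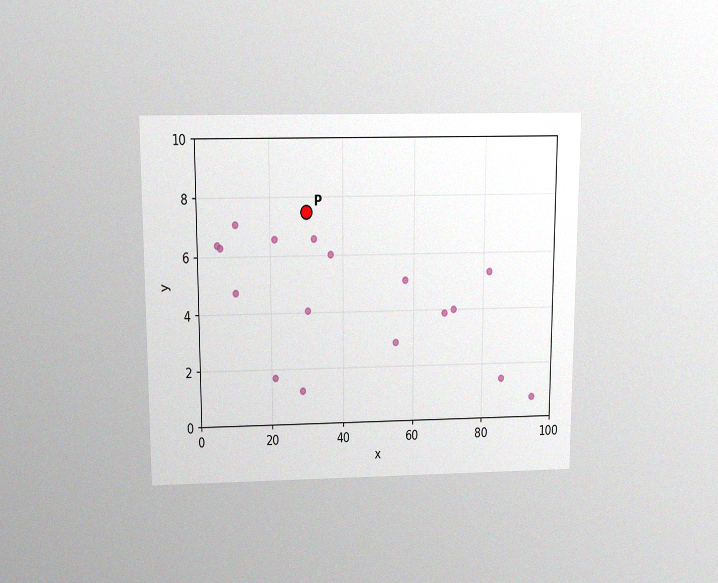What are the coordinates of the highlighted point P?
(30, 7.5)

The chart is viewed slightly from above, with some photo noise. Following the gridlines from P to each axis, P sits at (30, 7.5).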